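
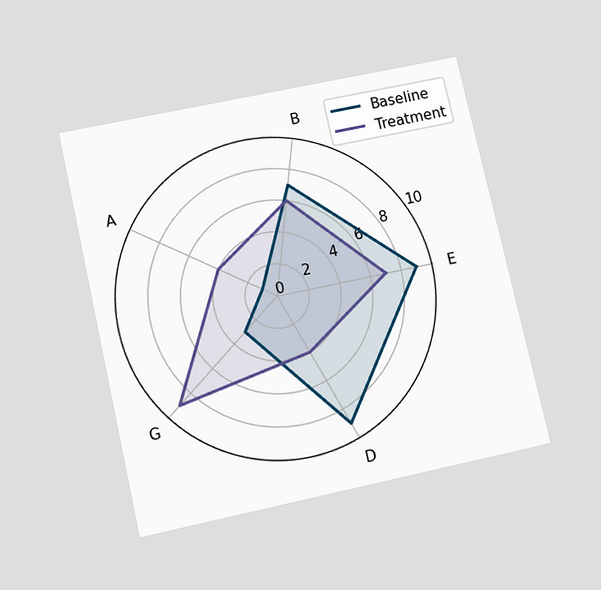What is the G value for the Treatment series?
9

The chart is tilted about 13° counter-clockwise and viewed slightly from below. On the G axis, Treatment reaches 9.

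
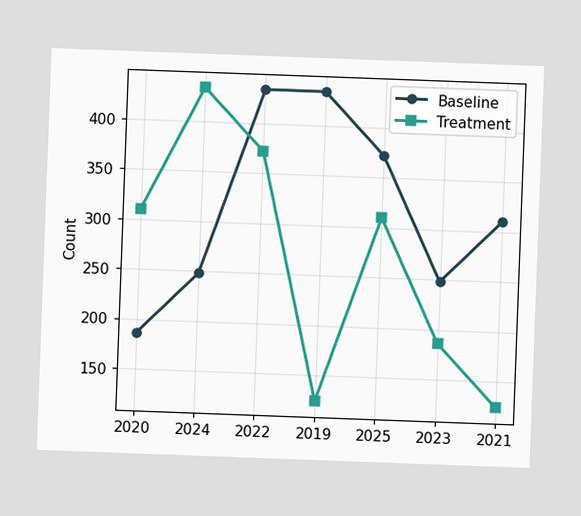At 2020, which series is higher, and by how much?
The chart is tilted about 2° clockwise. At 2020, Treatment sits above the other line by 124.

Treatment, by 124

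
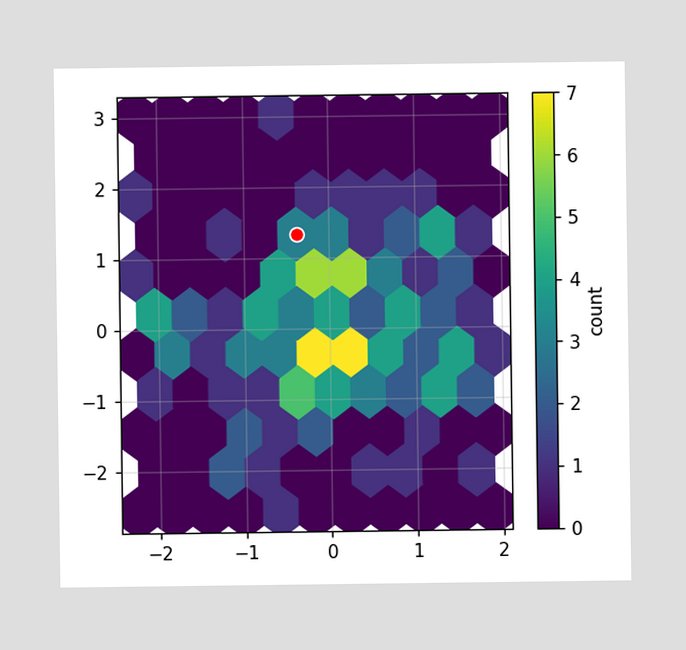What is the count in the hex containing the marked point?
The marked hex reads 3 on the colorbar.

3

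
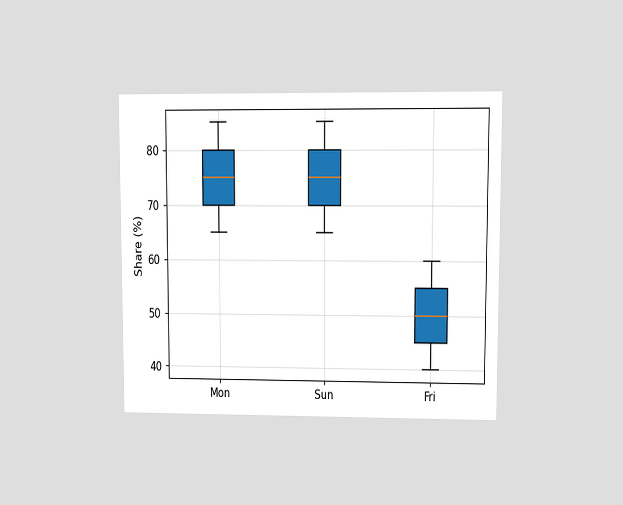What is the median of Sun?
75%

The chart is viewed at a slight angle. The median line in the Sun box sits at 75%.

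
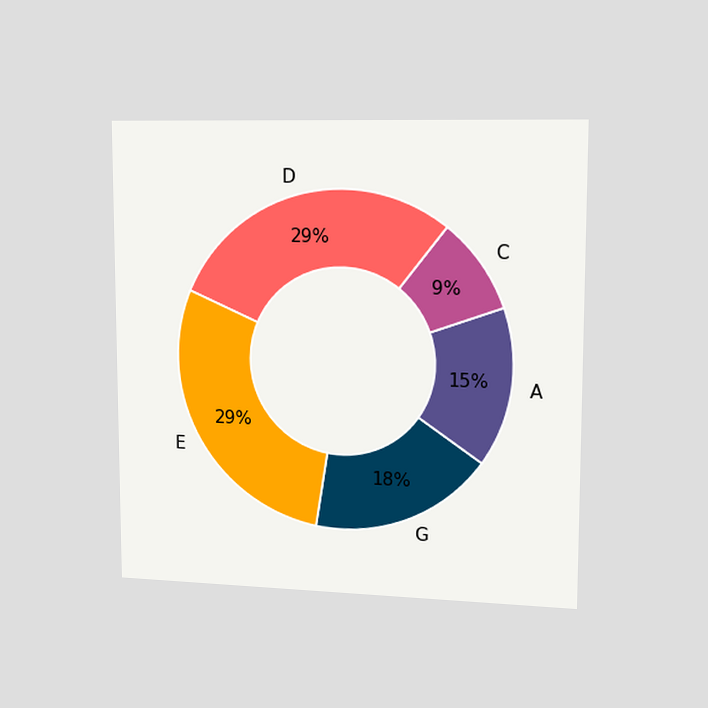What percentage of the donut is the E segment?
The chart is viewed slightly from the right. The E segment takes up 29% of the ring.

29%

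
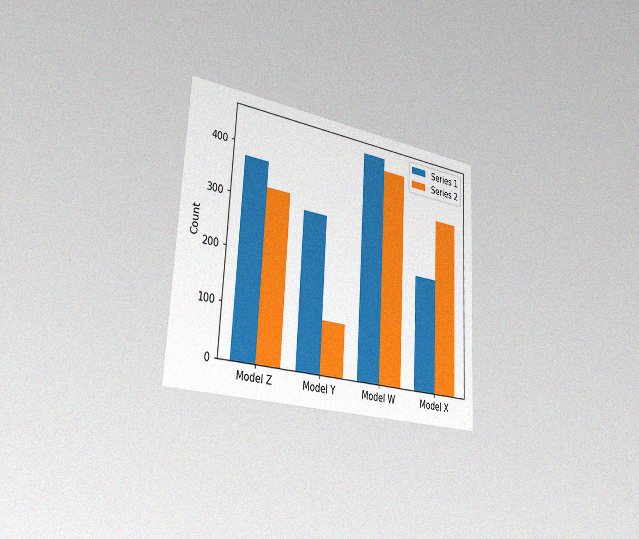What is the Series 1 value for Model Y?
The chart is tilted about 3° clockwise and viewed slightly from the left, with some photo noise. The Series 1 bar at Model Y reaches 300 on the y-axis.

300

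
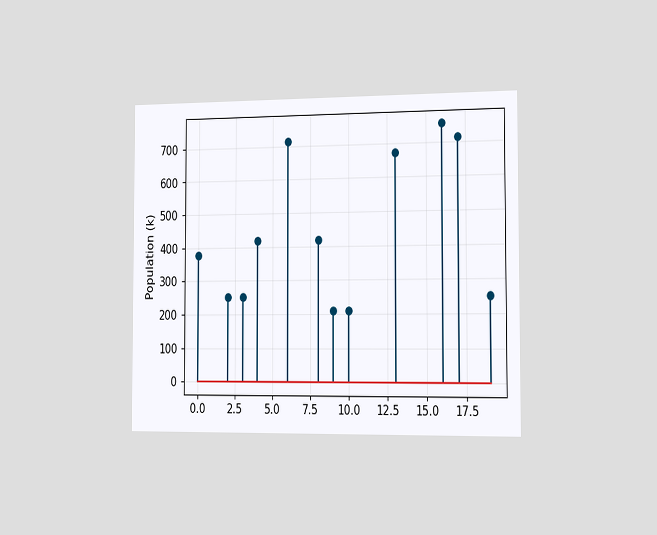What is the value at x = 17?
The chart is viewed slightly from the right. The stem at x=17 reaches 714k.

714k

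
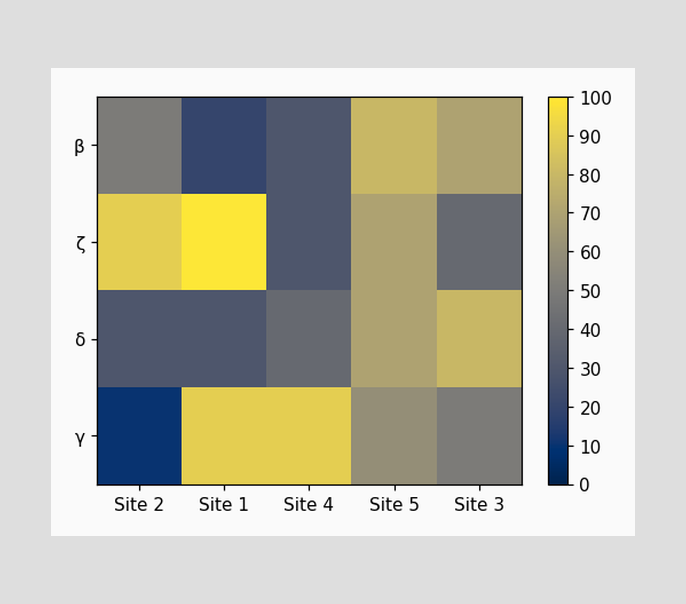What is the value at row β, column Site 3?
70

Matching cell (β, Site 3) against the colorbar gives 70.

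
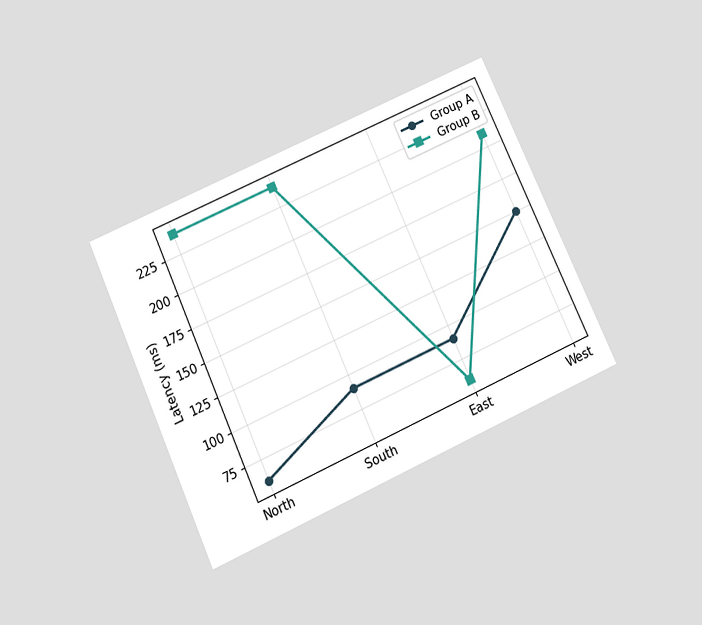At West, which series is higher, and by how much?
Group B, by 60ms

The chart is tilted about 24° counter-clockwise and viewed slightly from below. At West, Group B sits above the other line by 60ms.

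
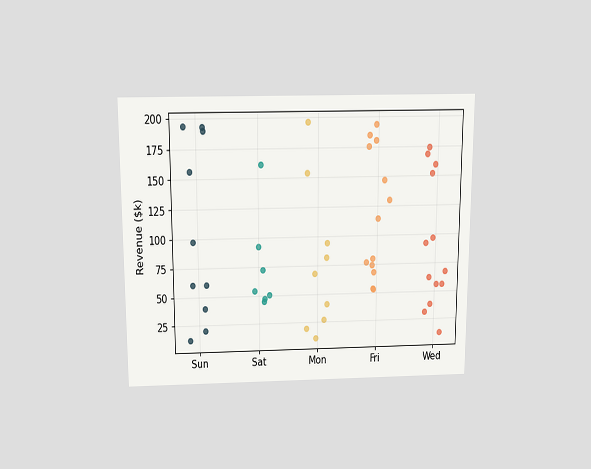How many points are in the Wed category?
13

The chart is viewed slightly from above. Counting the markers in the Wed column gives 13.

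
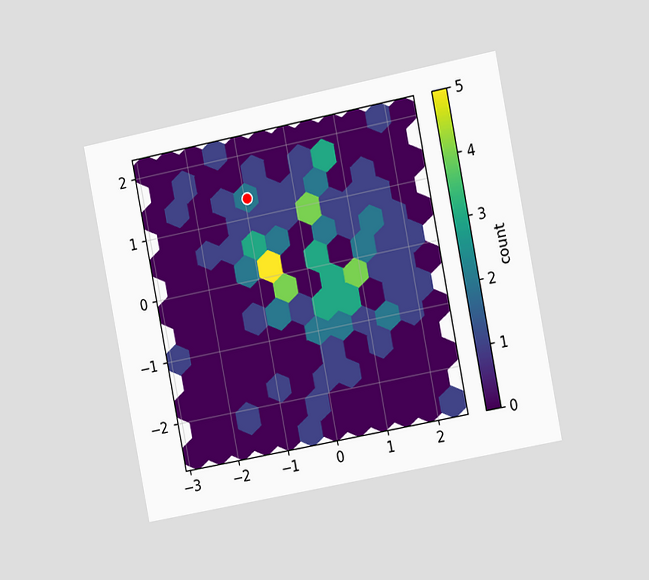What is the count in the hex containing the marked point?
2

The chart is tilted about 11° counter-clockwise and viewed slightly from the right. The marked hex reads 2 on the colorbar.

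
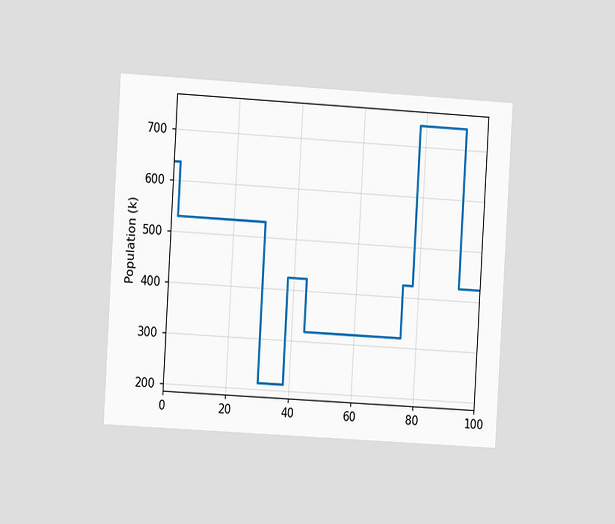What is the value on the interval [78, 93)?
742k

The chart is tilted about 3° clockwise and viewed at a slight angle. On [78, 93) the step sits at 742k.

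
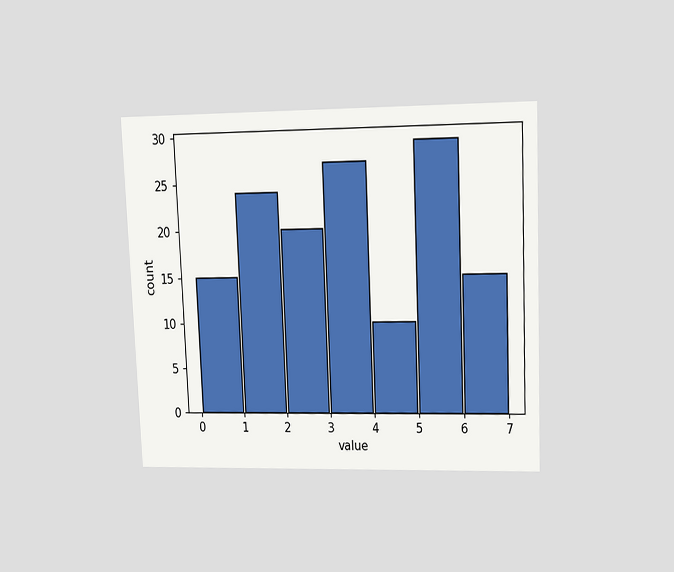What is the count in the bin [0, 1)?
The chart is tilted about 2° counter-clockwise and viewed at a slight angle. The [0, 1) bin has height 15.

15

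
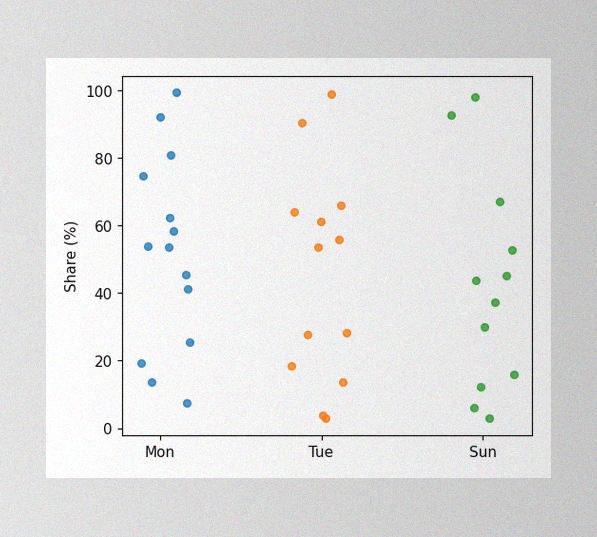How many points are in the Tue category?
The image has some photo noise and uneven lighting. Counting the markers in the Tue column gives 13.

13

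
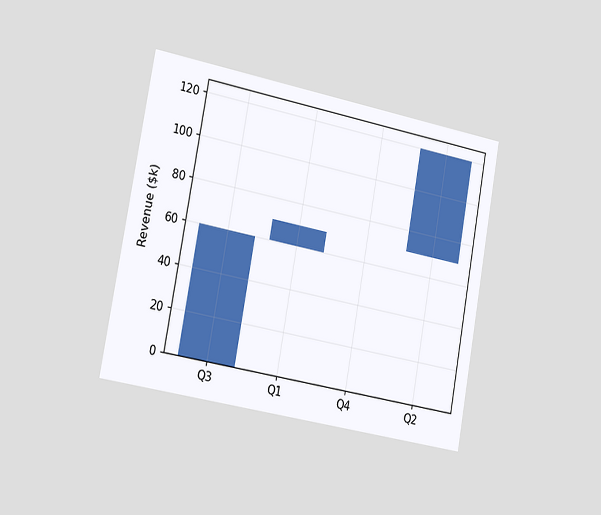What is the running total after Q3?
$60k

The chart is tilted about 10° clockwise and viewed slightly from the left. After Q3 the running total reaches $60k.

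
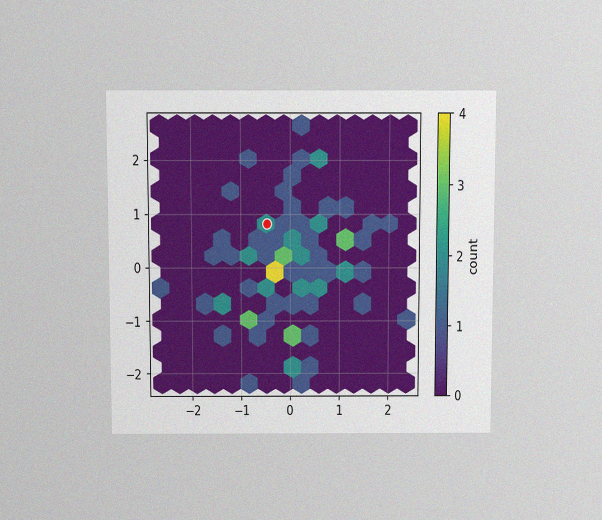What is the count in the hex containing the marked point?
2

The chart is viewed slightly from above, with some photo noise. The marked hex reads 2 on the colorbar.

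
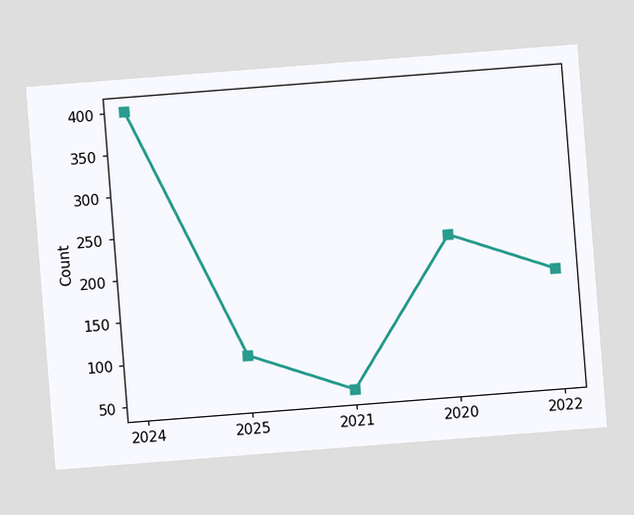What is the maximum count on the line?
400

The chart is tilted about 4° counter-clockwise. The highest point is at 2024, and reading across to the y-axis gives 400.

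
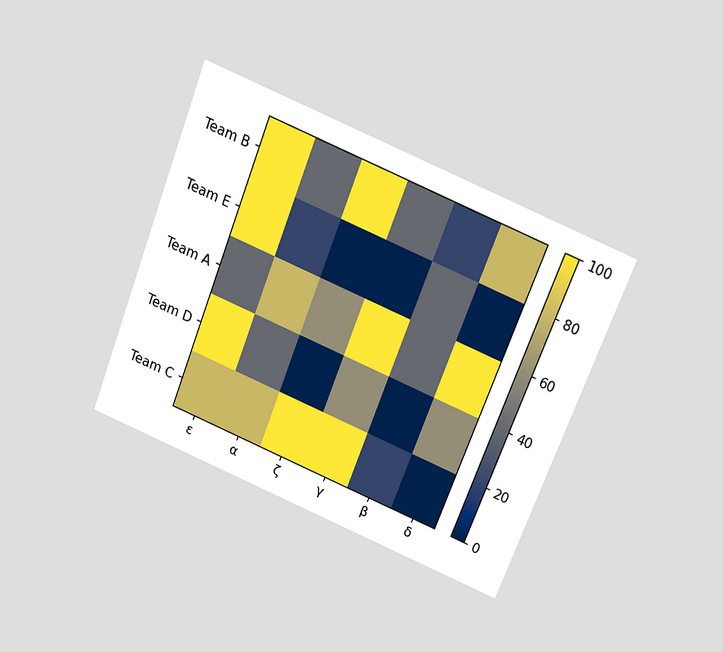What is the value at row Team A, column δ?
The chart is tilted about 21° clockwise and viewed slightly from above. Matching cell (Team A, δ) against the colorbar gives 100.

100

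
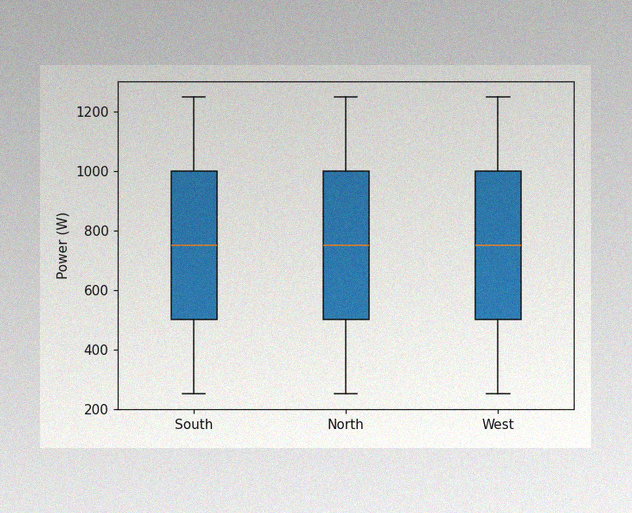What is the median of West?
The image has some photo noise and uneven lighting. The median line in the West box sits at 750W.

750W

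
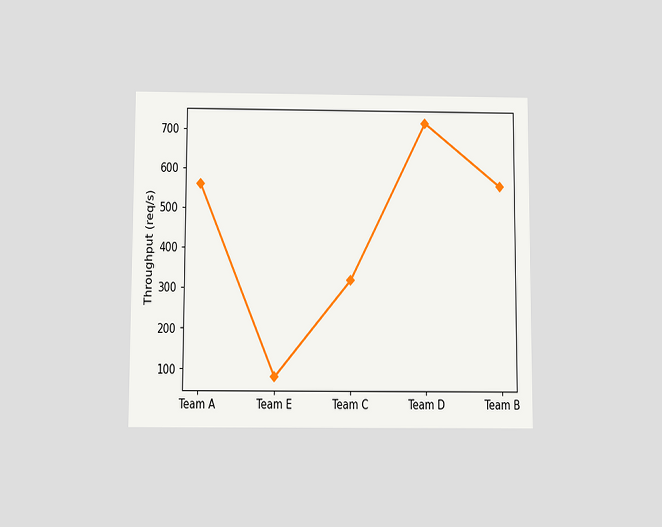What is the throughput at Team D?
The chart is viewed slightly from below. At Team D, the line is at 720req/s.

720req/s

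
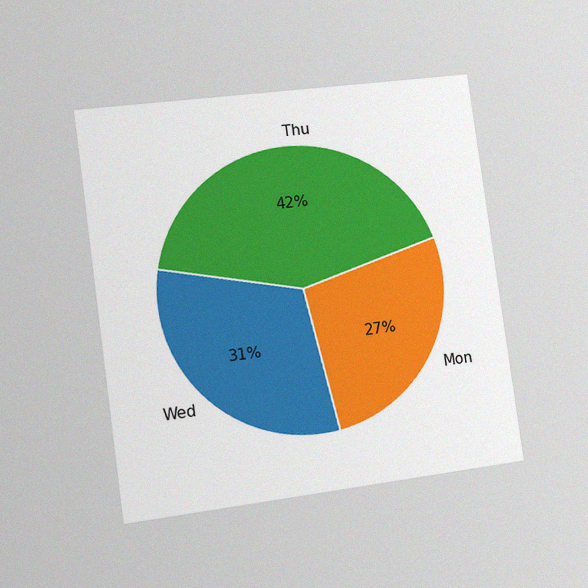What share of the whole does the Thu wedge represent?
42%

The chart is tilted about 8° counter-clockwise and viewed slightly from the left, with some photo noise. The Thu slice takes up 42% of the pie.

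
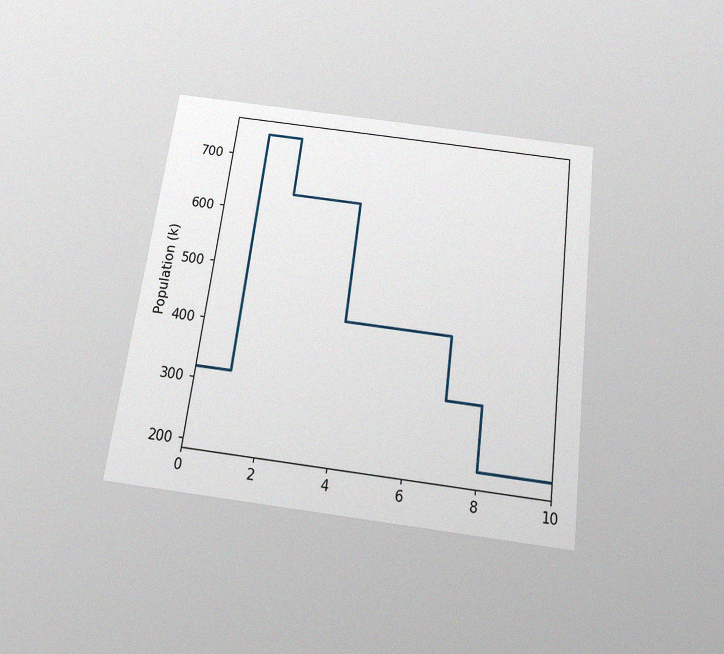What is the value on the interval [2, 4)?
The chart is tilted about 7° clockwise and viewed slightly from below, with some photo noise. On [2, 4) the step sits at 636k.

636k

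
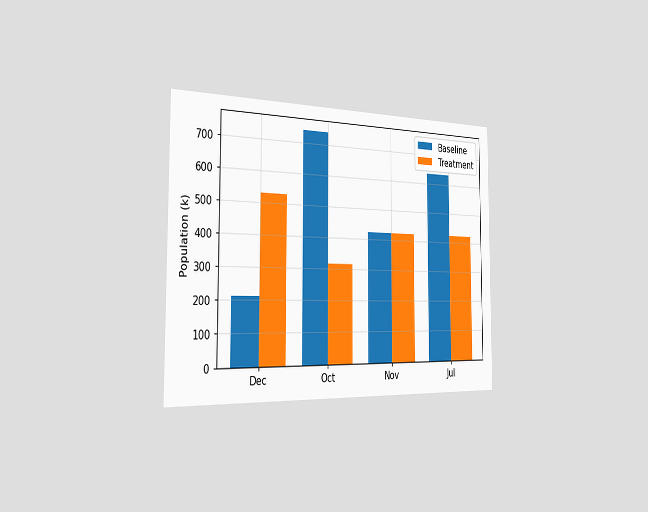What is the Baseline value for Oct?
The chart is viewed slightly from the left. The Baseline bar at Oct reaches 742k on the y-axis.

742k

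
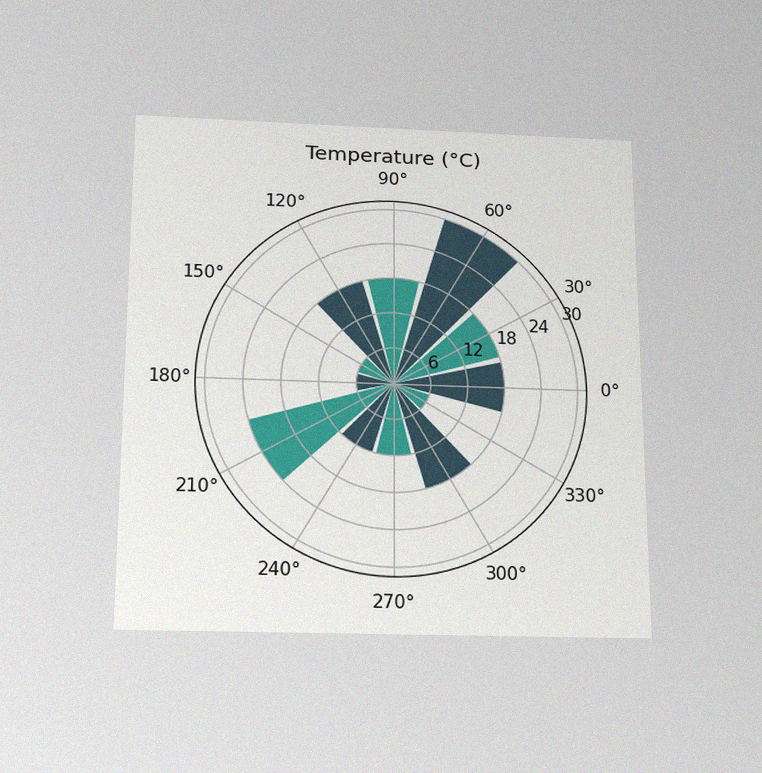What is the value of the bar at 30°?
18°C

The chart is viewed slightly from below, with some photo noise. The bar at 30° reaches 18°C on the radial axis.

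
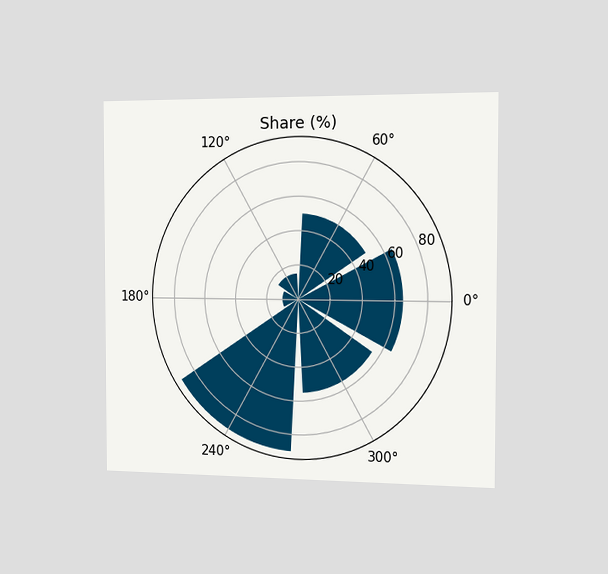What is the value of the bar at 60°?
The chart is viewed slightly from the right. The bar at 60° reaches 50% on the radial axis.

50%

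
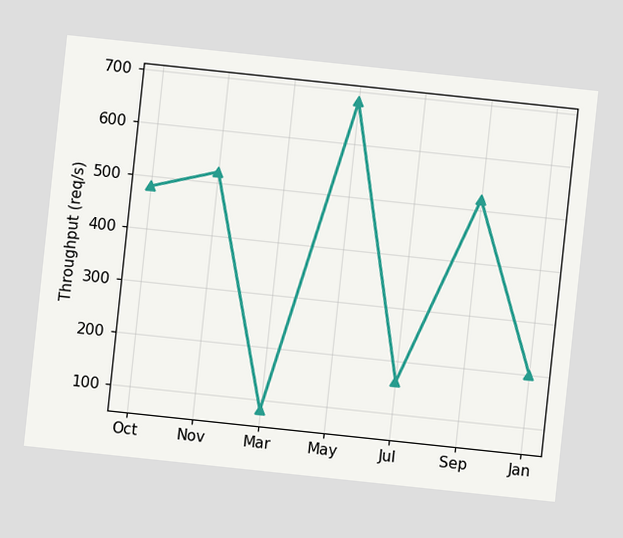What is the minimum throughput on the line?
The chart is tilted about 6° clockwise. The lowest point is at Mar, and reading across to the y-axis gives 80req/s.

80req/s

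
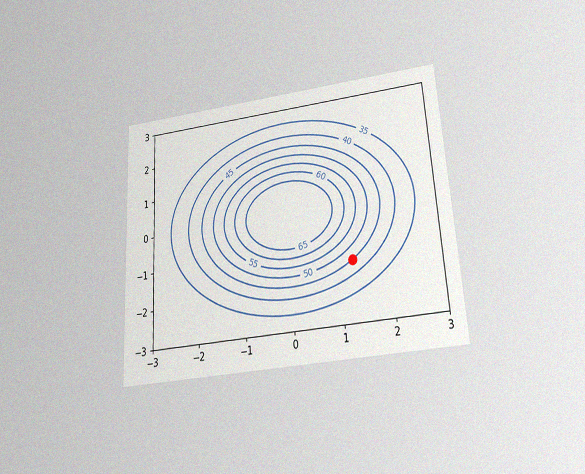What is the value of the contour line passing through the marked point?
45

The chart is tilted about 3° counter-clockwise and viewed slightly from below, with some photo noise. The marked point sits on the contour labelled 45.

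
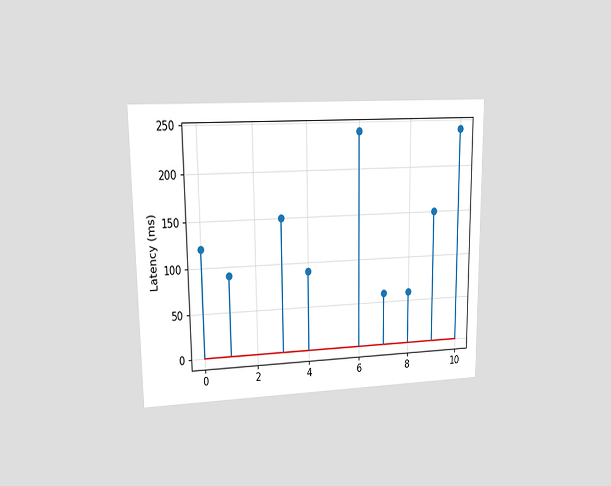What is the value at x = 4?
The chart is viewed at a slight angle. The stem at x=4 reaches 90ms.

90ms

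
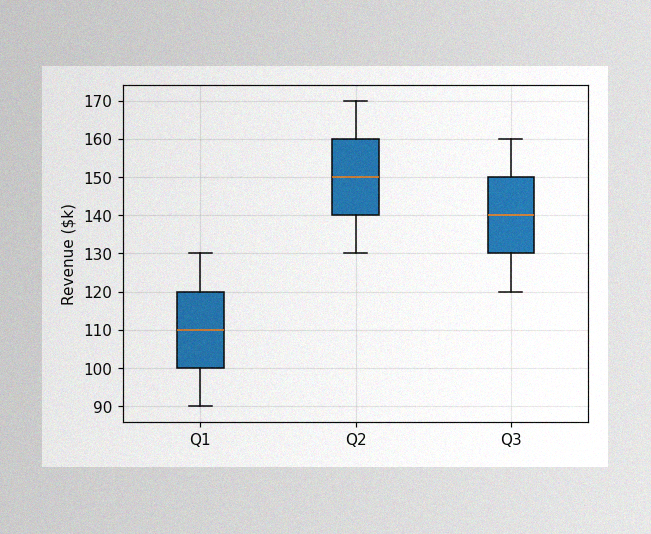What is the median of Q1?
The image has some photo noise and uneven lighting. The median line in the Q1 box sits at $110k.

$110k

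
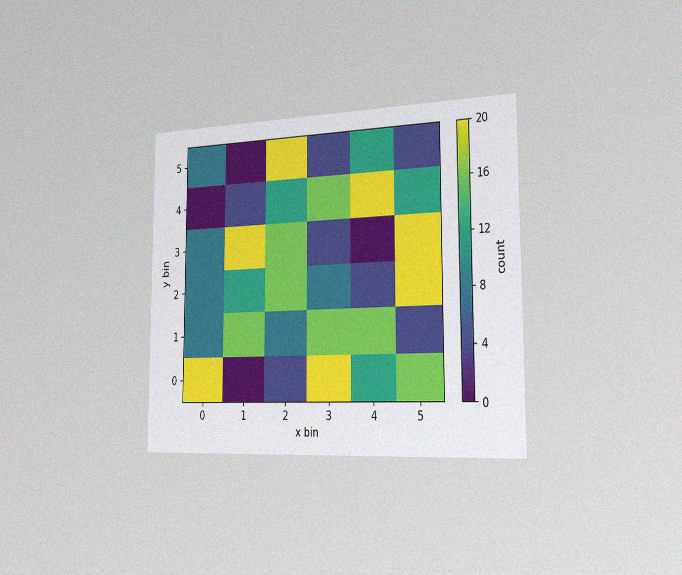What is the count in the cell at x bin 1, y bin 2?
12

The chart is viewed slightly from the right, with some photo noise. Matching the cell (1, 2) against the colorbar gives 12.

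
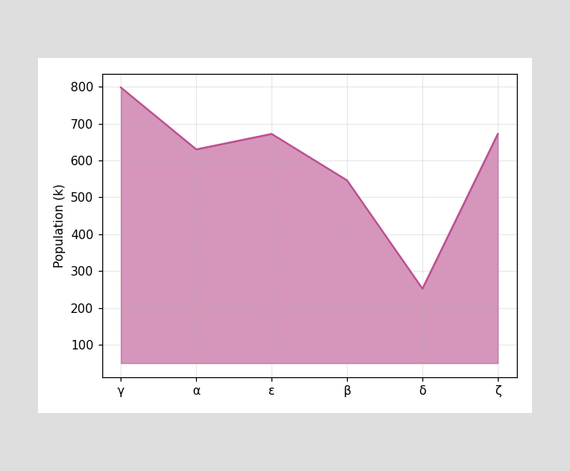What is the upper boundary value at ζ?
672k

At ζ the upper boundary is at 672k.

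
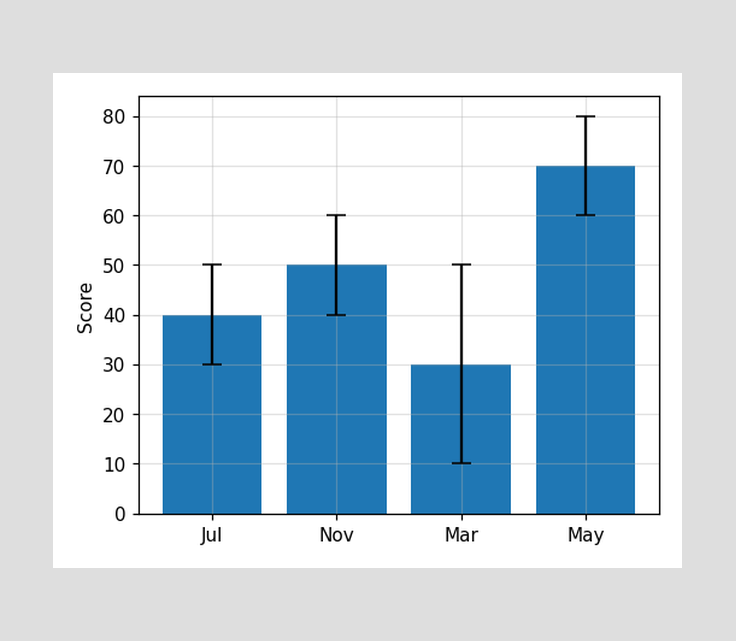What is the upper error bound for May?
80

The May bar's upper whisker reaches 80.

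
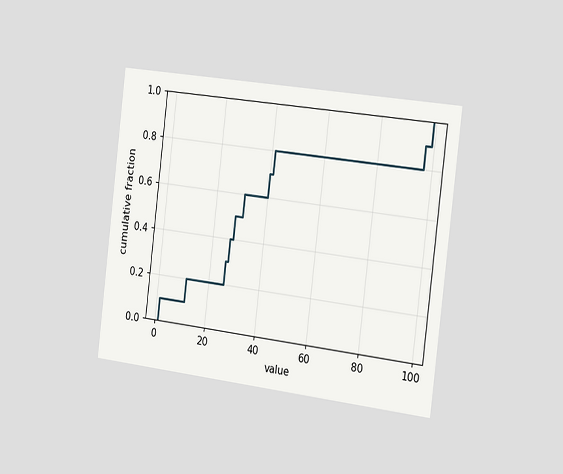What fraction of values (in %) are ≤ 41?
80%

The chart is tilted about 7° clockwise and viewed slightly from the right. At x=41 the ECDF step is at 80%.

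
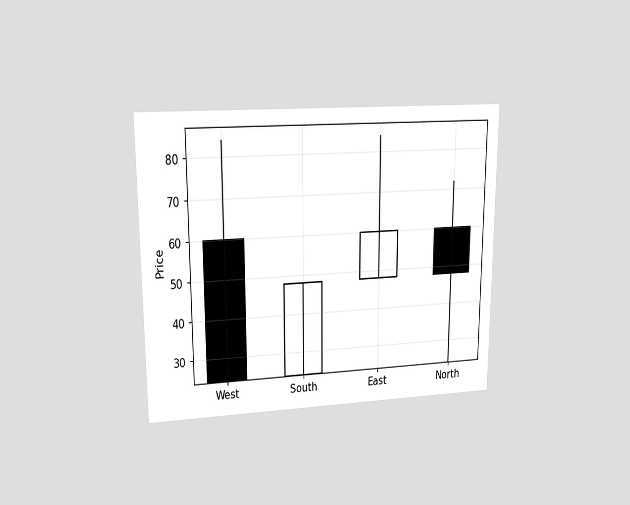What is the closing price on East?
The chart is viewed at a slight angle. The East candle closes at 60.

60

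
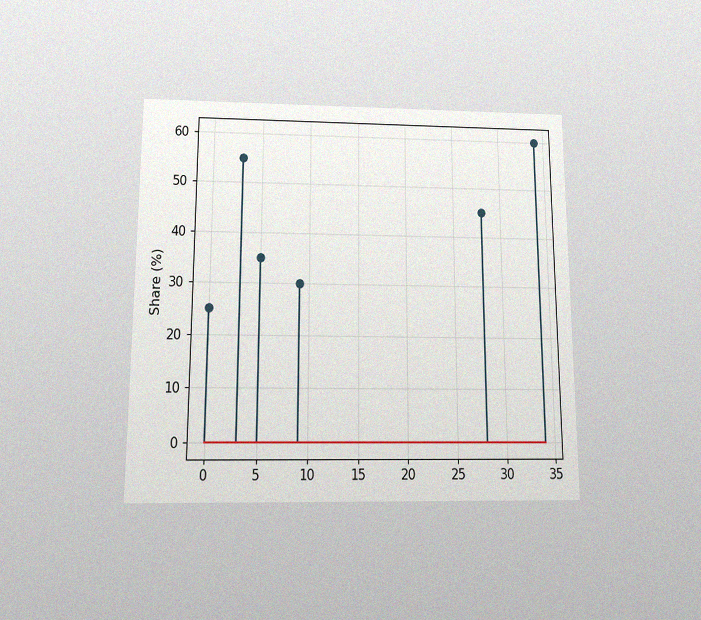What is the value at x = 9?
The chart is viewed slightly from below, with some photo noise. The stem at x=9 reaches 30%.

30%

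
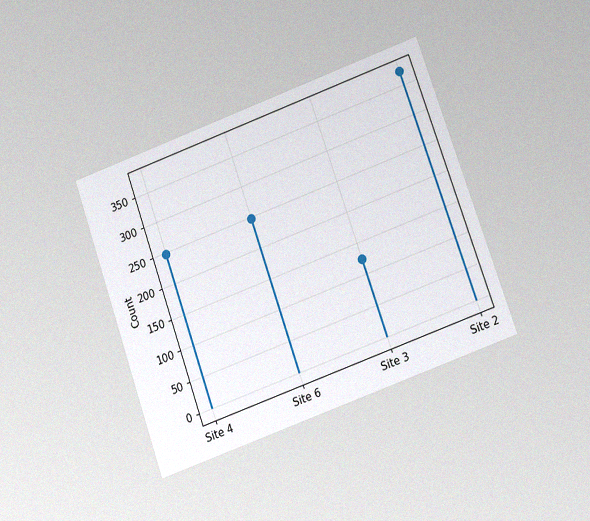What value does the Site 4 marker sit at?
248

The chart is tilted about 20° counter-clockwise and viewed at a slight angle, with some photo noise. The Site 4 marker sits at 248.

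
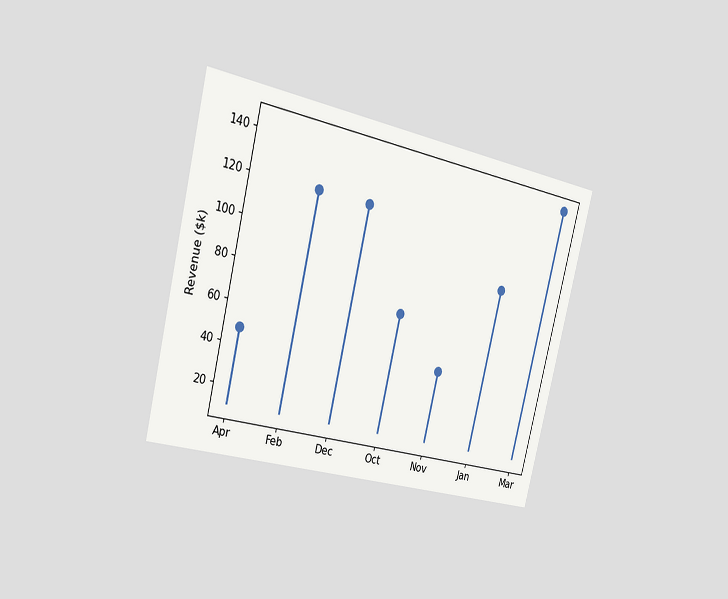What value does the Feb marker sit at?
$120k

The chart is tilted about 14° clockwise and viewed slightly from the left. The Feb marker sits at $120k.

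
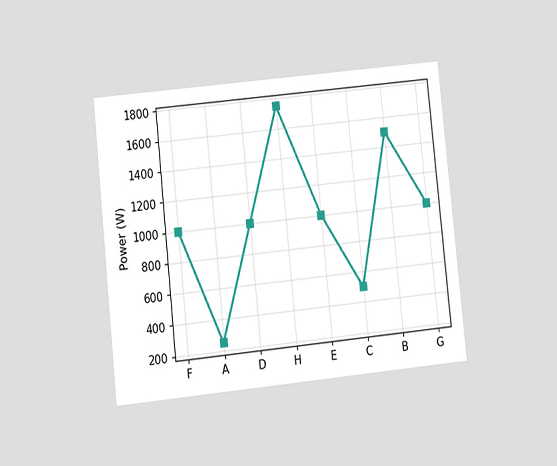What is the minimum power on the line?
The chart is tilted about 6° counter-clockwise and viewed at a slight angle. The lowest point is at A, and reading across to the y-axis gives 250W.

250W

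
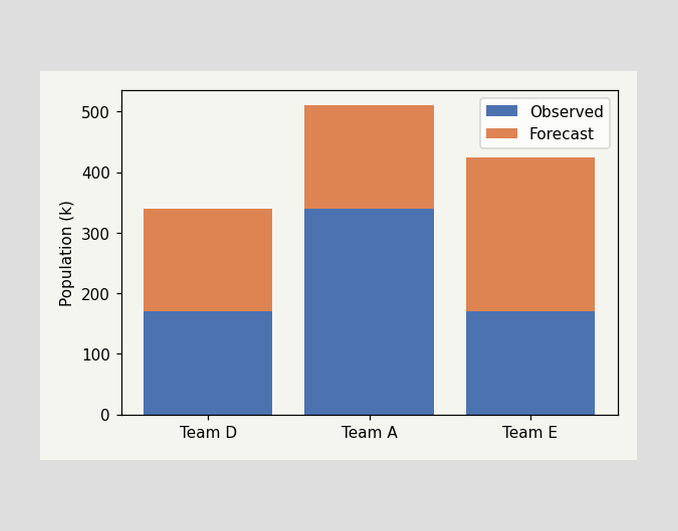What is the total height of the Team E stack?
The Team E stack's top reaches 425k on the y-axis.

425k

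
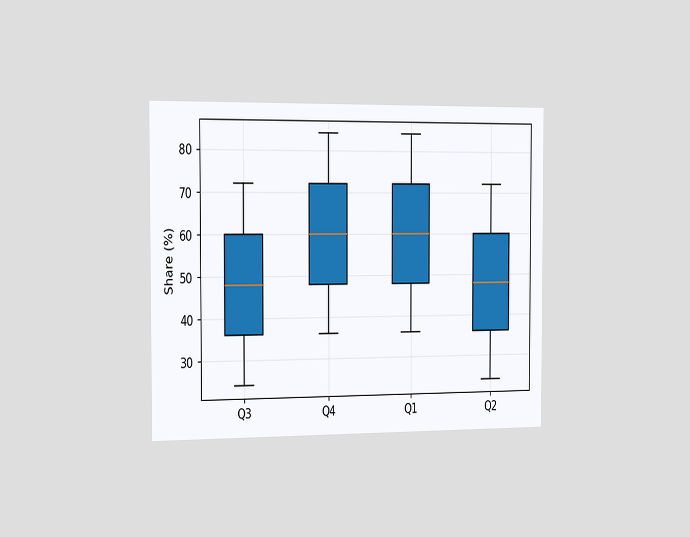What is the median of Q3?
The chart is viewed slightly from the left. The median line in the Q3 box sits at 48%.

48%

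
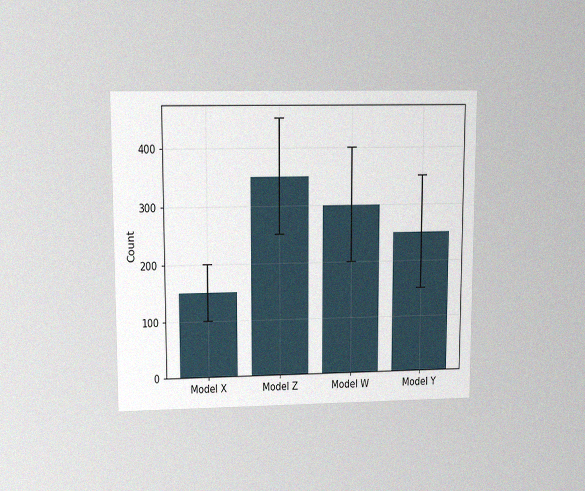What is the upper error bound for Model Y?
The chart is viewed at a slight angle, with some photo noise. The Model Y bar's upper whisker reaches 350.

350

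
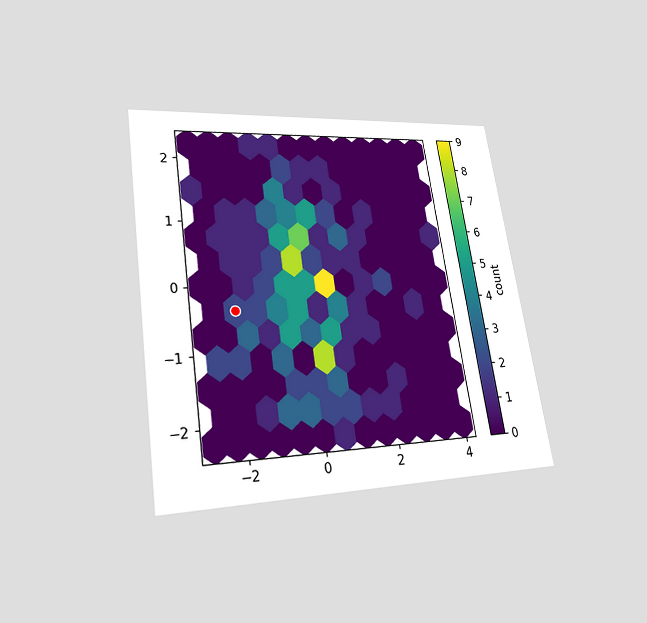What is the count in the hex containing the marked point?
The chart is tilted about 9° counter-clockwise and viewed at a slight angle. The marked hex reads 2 on the colorbar.

2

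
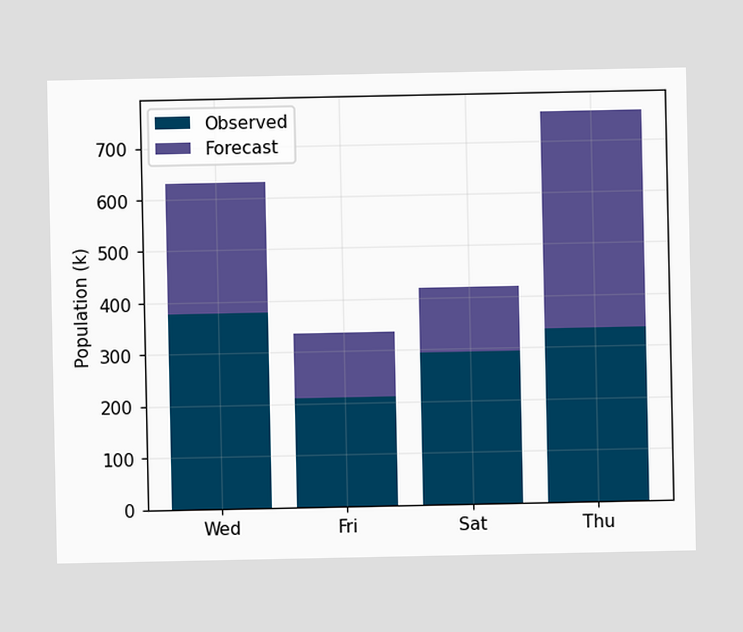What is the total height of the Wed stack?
The Wed stack's top reaches 630k on the y-axis.

630k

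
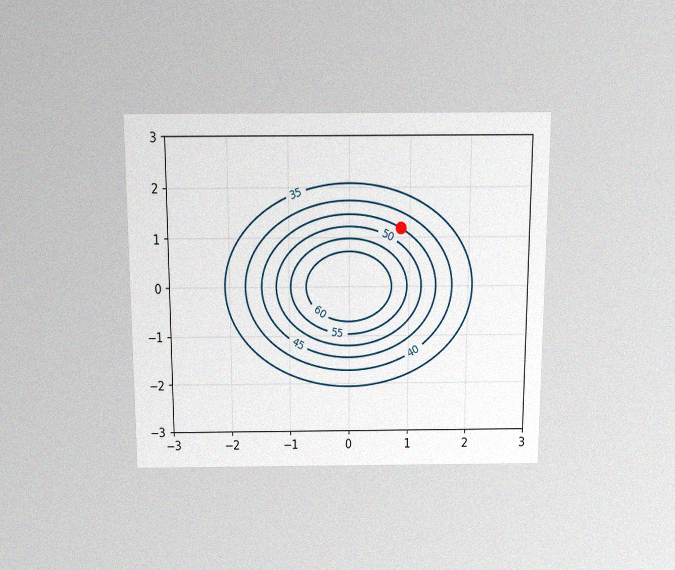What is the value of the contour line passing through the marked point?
The chart is viewed slightly from above, with some photo noise. The marked point sits on the contour labelled 45.

45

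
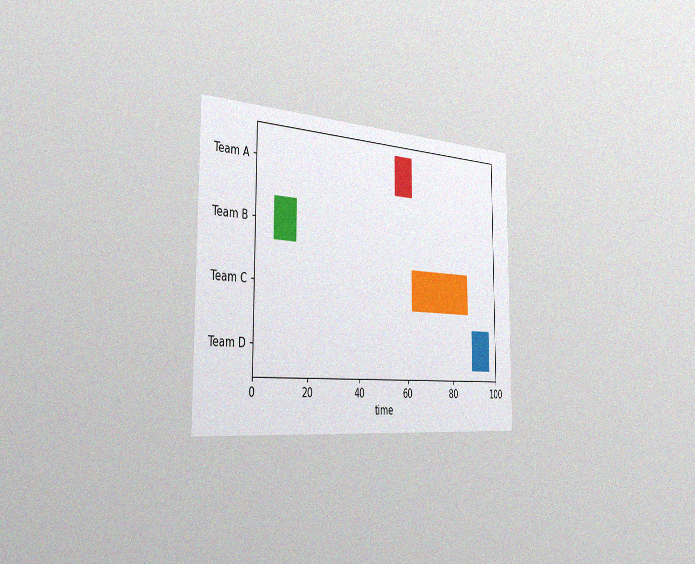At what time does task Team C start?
62

The chart is viewed slightly from the left, with some photo noise. The Team C bar begins at t=62.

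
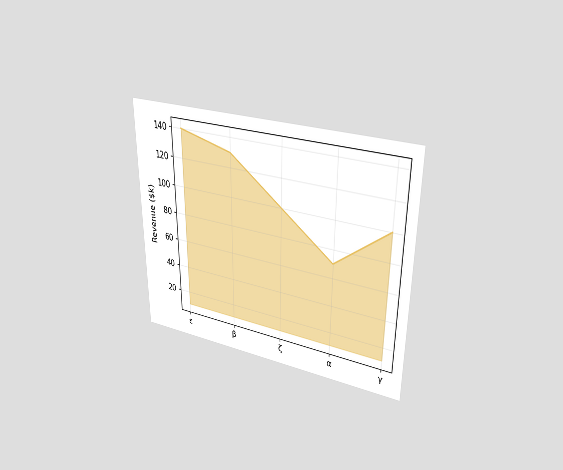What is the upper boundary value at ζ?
The chart is viewed at a slight angle. At ζ the upper boundary is at $100k.

$100k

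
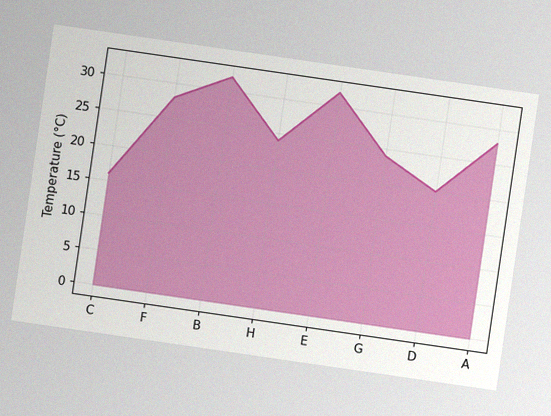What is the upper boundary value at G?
24°C

The chart is tilted about 8° clockwise, with some photo noise. At G the upper boundary is at 24°C.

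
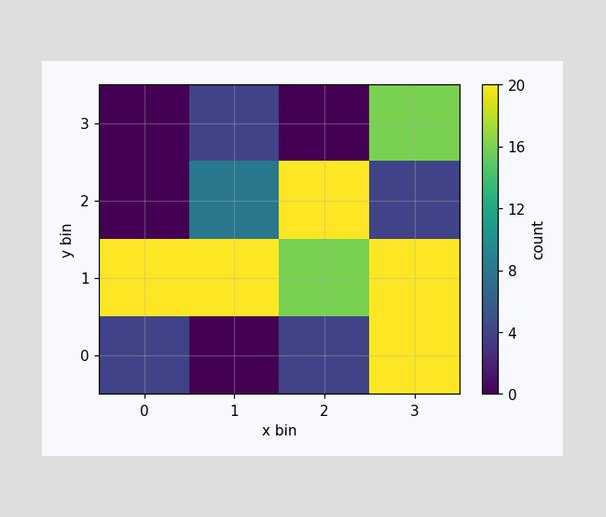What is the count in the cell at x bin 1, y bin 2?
Matching the cell (1, 2) against the colorbar gives 8.

8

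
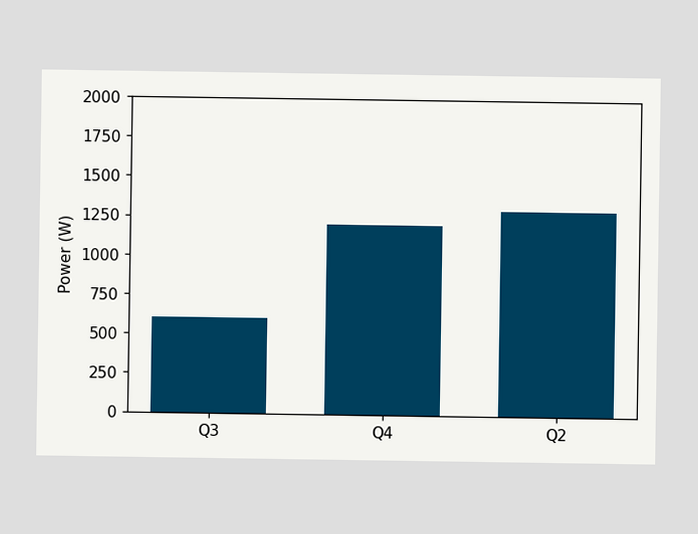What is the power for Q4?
1200W

Reading along the chart's y-axis, the Q4 bar reaches 1200W.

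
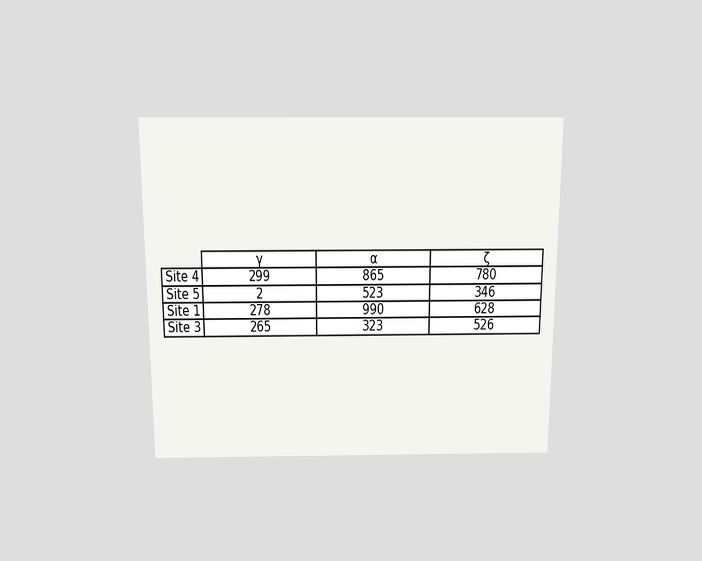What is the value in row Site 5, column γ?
The chart is viewed slightly from above. The (Site 5, γ) cell reads 2.

2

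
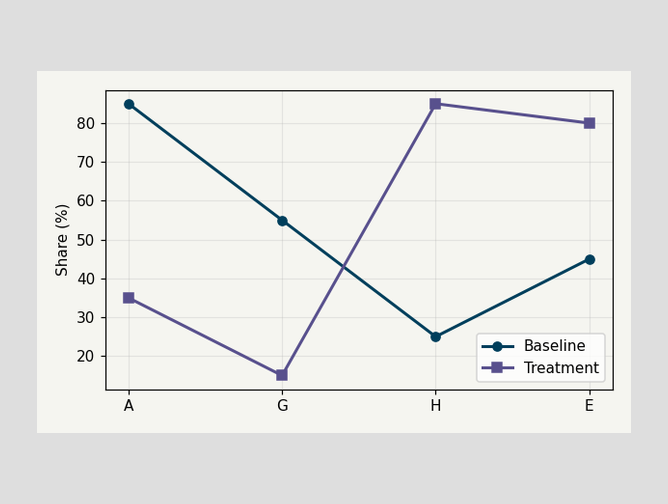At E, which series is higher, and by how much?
At E, Treatment sits above the other line by 35%.

Treatment, by 35%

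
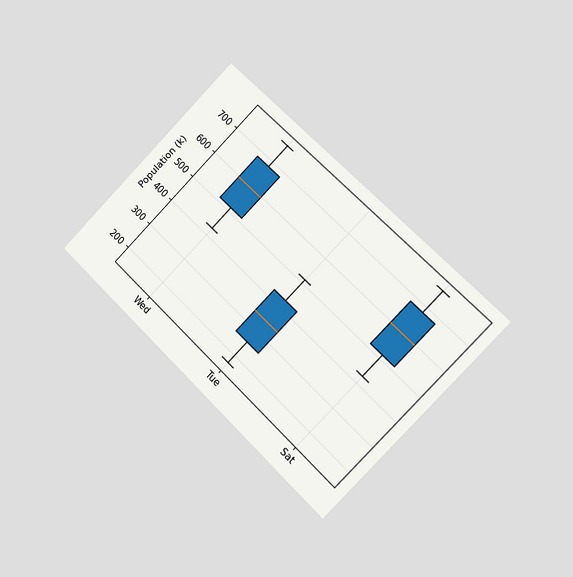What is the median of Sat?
The chart is tilted about 45° clockwise and viewed slightly from the right. The median line in the Sat box sits at 595k.

595k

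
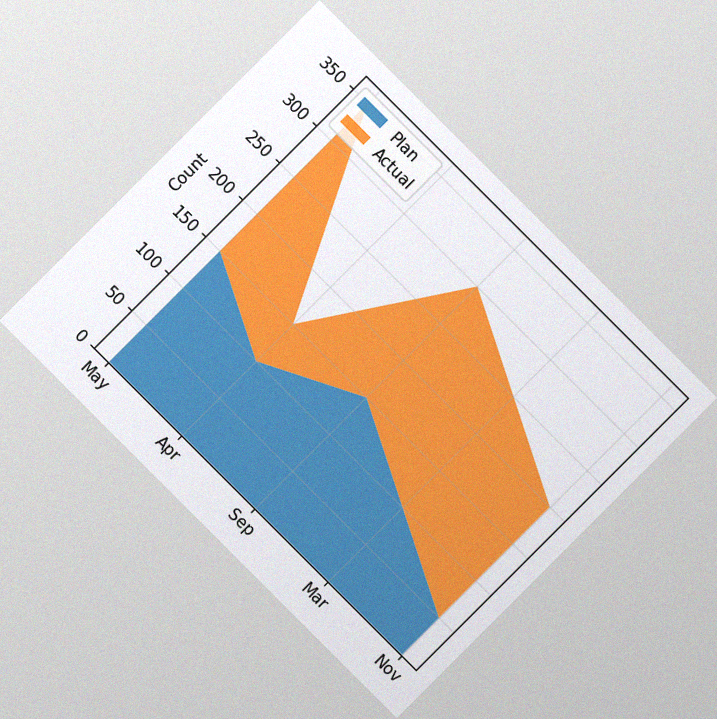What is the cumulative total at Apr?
150

The chart is tilted about 45° clockwise, with some photo noise. The stacked total at Apr reaches 150.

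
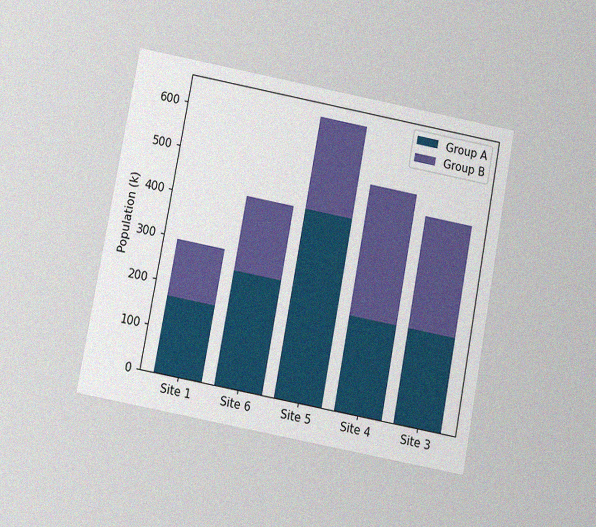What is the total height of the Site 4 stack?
The chart is tilted about 11° clockwise and viewed slightly from below, with some photo noise. The Site 4 stack's top reaches 504k on the y-axis.

504k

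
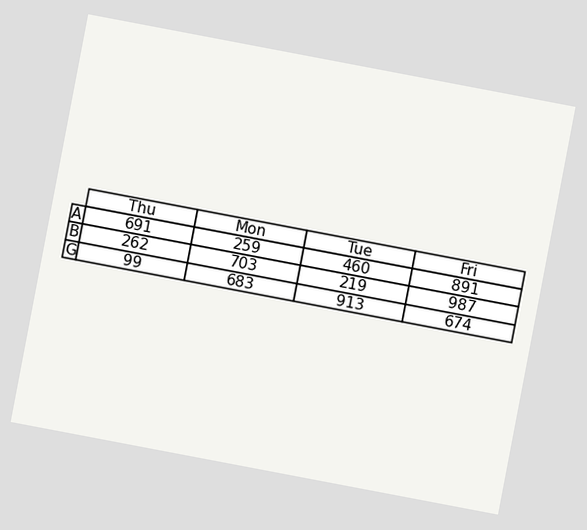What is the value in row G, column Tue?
913

The chart is tilted about 11° clockwise. The (G, Tue) cell reads 913.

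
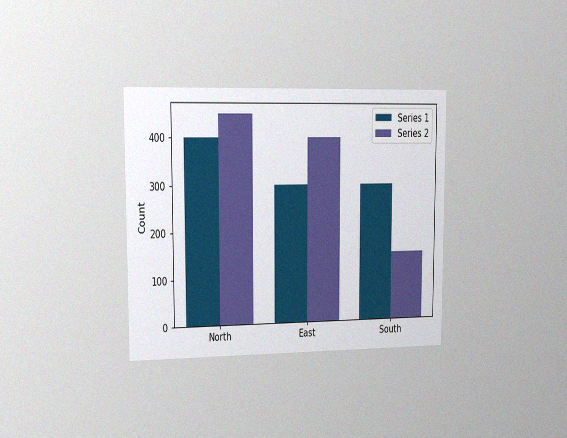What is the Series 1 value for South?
300

The chart is viewed slightly from the left, with some photo noise. The Series 1 bar at South reaches 300 on the y-axis.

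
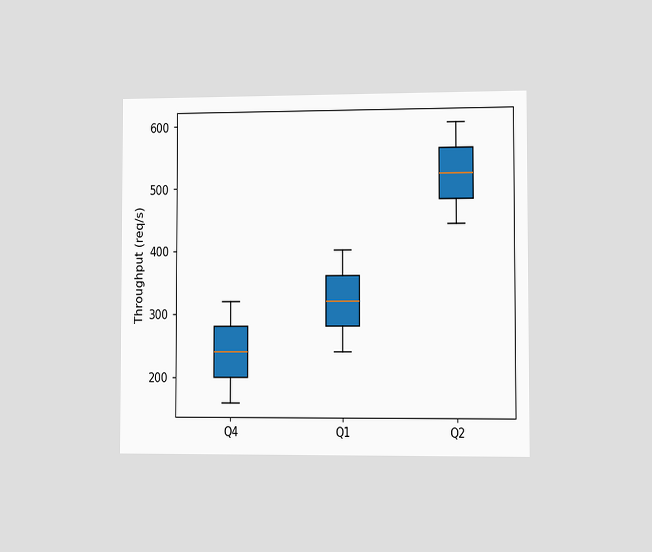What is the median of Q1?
The chart is viewed slightly from the right. The median line in the Q1 box sits at 320req/s.

320req/s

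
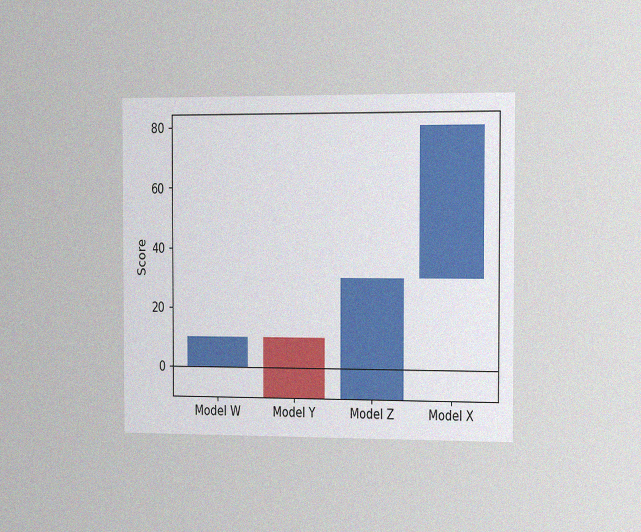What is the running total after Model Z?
The chart is viewed slightly from the right, with some photo noise. After Model Z the running total reaches 30.

30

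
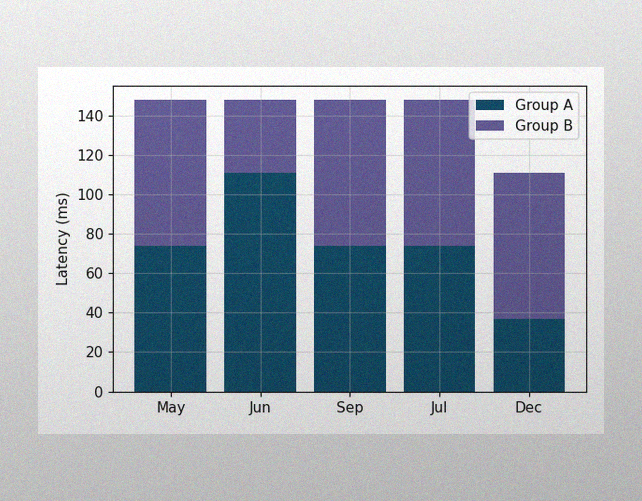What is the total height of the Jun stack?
148ms

The image has some photo noise and uneven lighting. The Jun stack's top reaches 148ms on the y-axis.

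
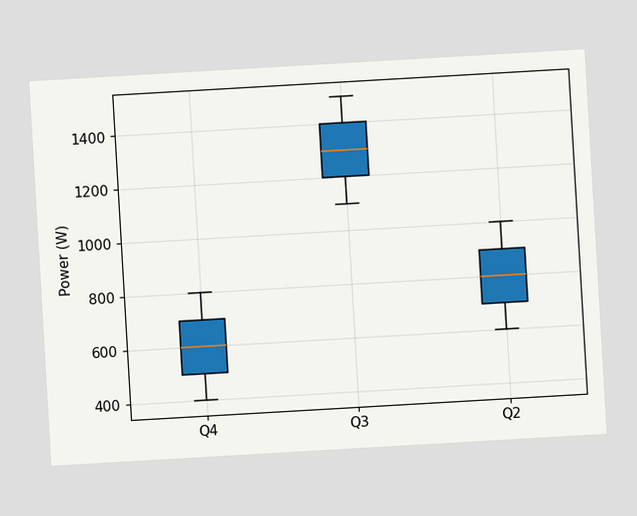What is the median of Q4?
600W

The chart is tilted about 3° counter-clockwise. The median line in the Q4 box sits at 600W.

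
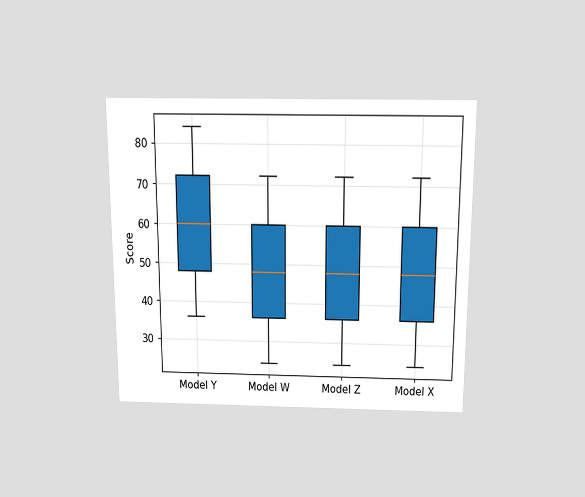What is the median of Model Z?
The chart is viewed slightly from above. The median line in the Model Z box sits at 48.

48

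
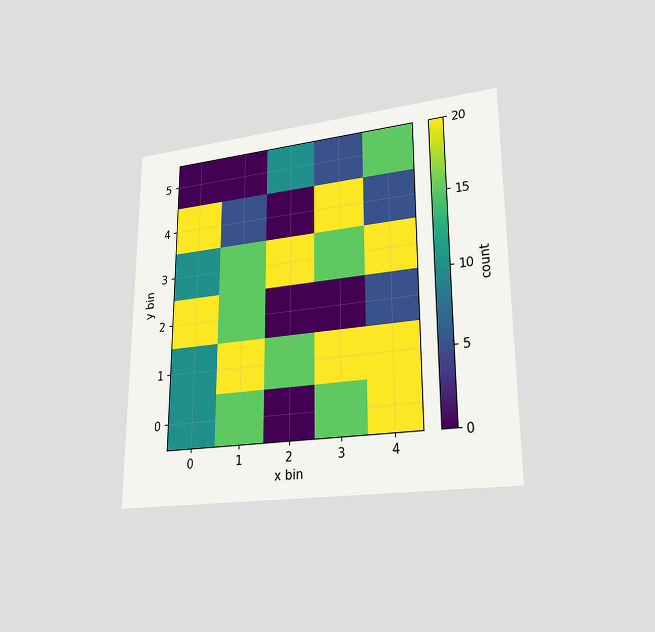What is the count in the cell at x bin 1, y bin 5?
The chart is viewed at a slight angle. Matching the cell (1, 5) against the colorbar gives 0.

0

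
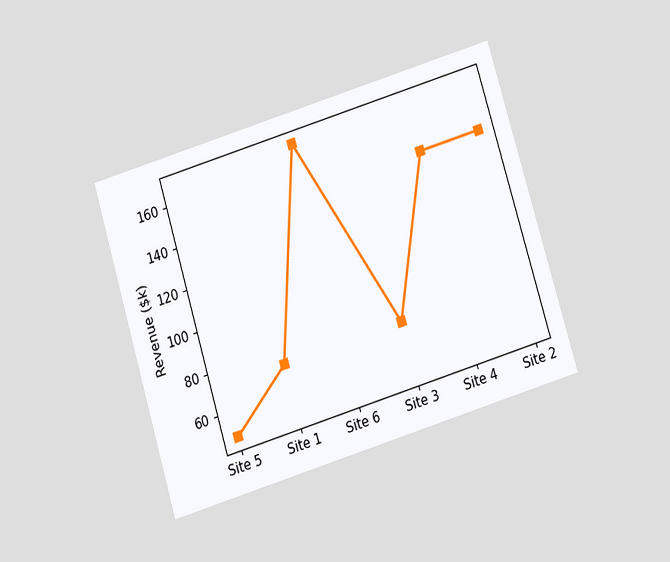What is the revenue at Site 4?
$144k

The chart is tilted about 17° counter-clockwise and viewed slightly from below. At Site 4, the line is at $144k.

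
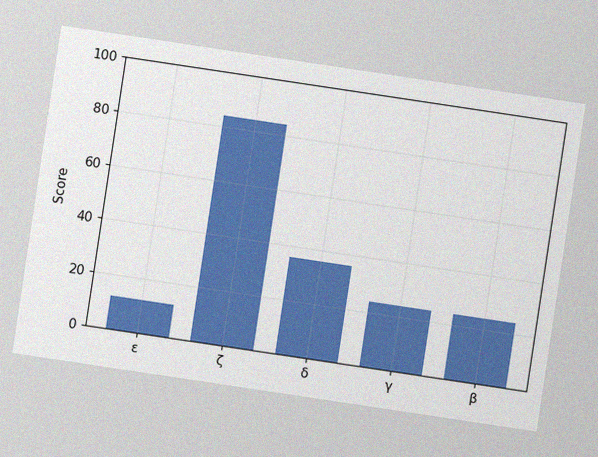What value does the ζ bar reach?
84

The chart is tilted about 9° clockwise, with some photo noise. Reading along the chart's y-axis, the ζ bar reaches 84.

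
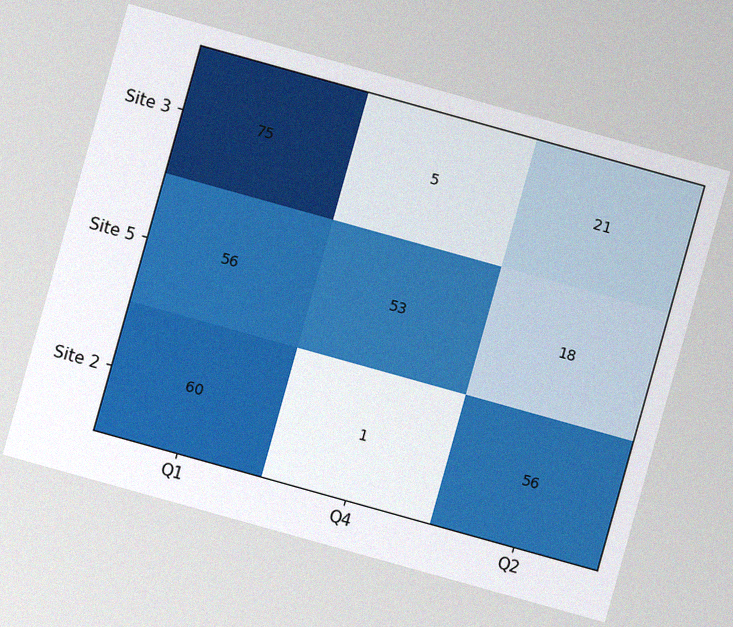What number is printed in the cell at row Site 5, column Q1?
The chart is tilted about 16° clockwise, with some photo noise. The (Site 5, Q1) cell reads 56.

56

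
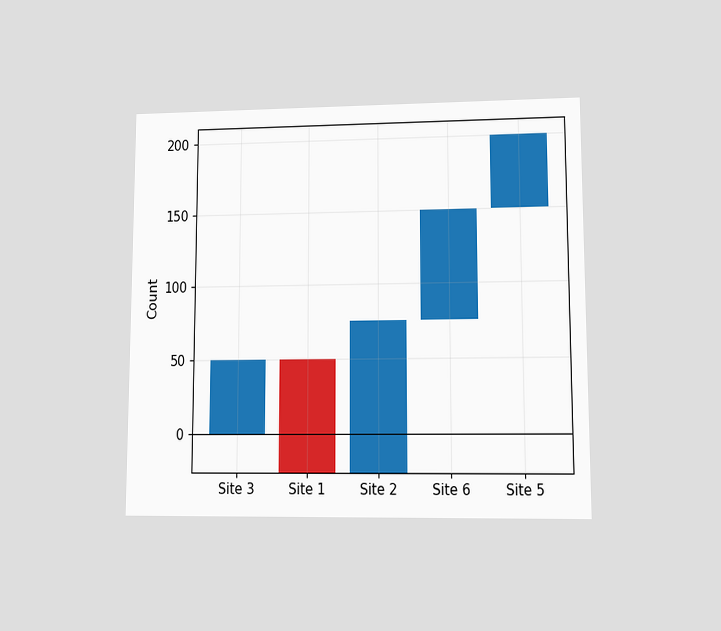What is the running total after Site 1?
-25

The chart is viewed at a slight angle. After Site 1 the running total reaches -25.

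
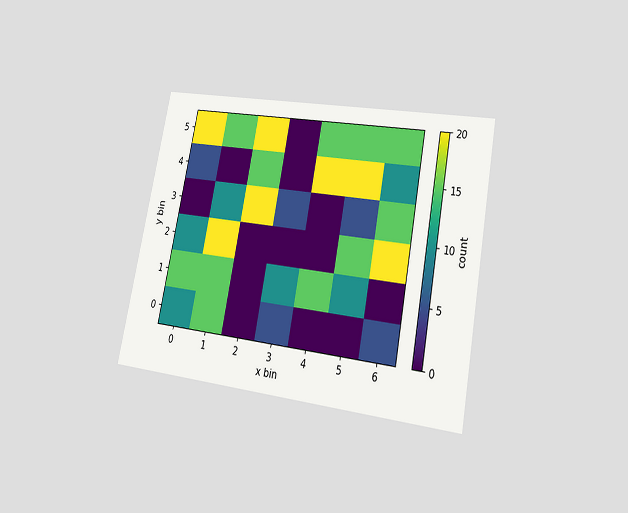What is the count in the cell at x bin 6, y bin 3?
The chart is tilted about 11° clockwise and viewed at a slight angle. Matching the cell (6, 3) against the colorbar gives 15.

15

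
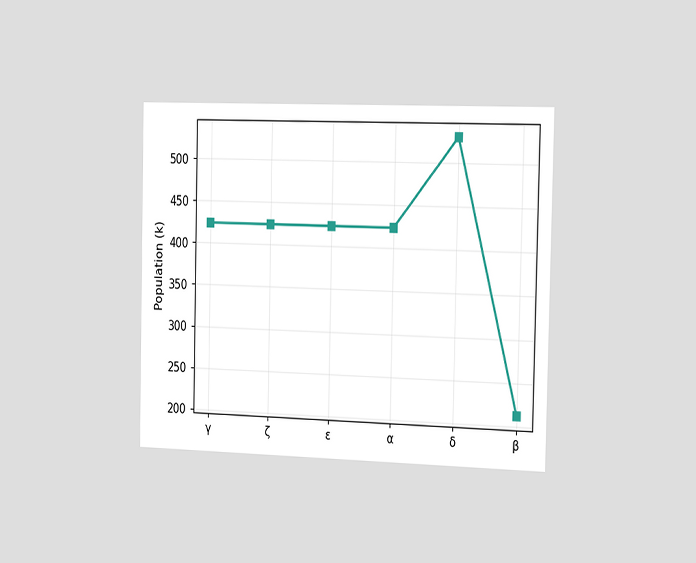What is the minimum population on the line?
212k

The chart is viewed slightly from the right. The lowest point is at β, and reading across to the y-axis gives 212k.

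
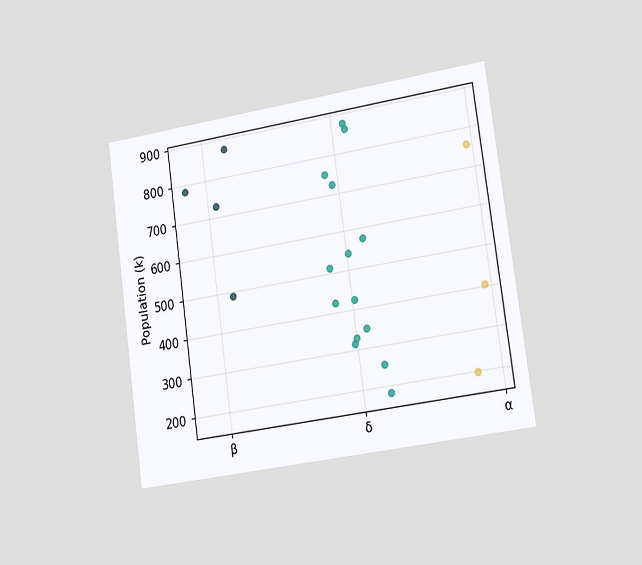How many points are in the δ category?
14

The chart is tilted about 8° counter-clockwise and viewed slightly from the right. Counting the markers in the δ column gives 14.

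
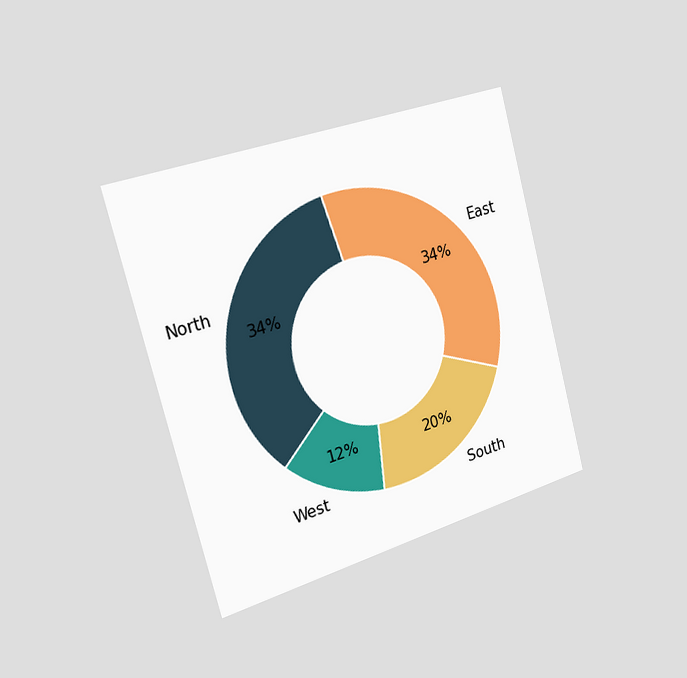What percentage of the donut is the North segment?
The chart is tilted about 15° counter-clockwise and viewed slightly from the left. The North segment takes up 34% of the ring.

34%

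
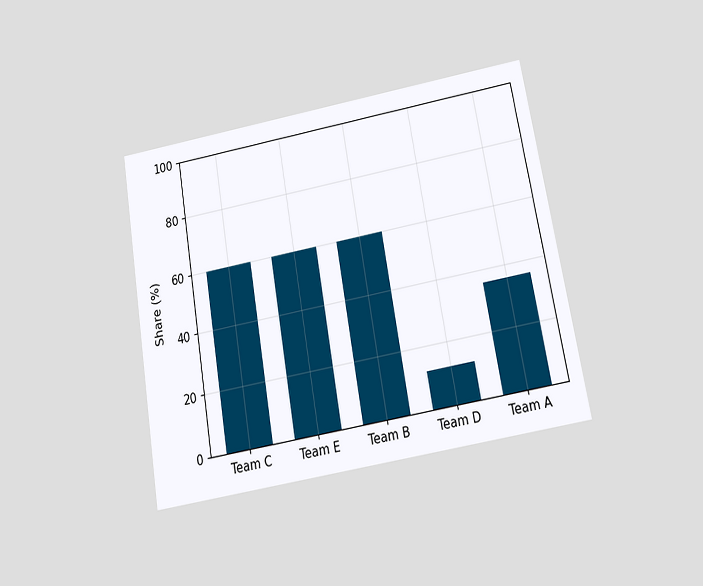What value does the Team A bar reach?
36%

The chart is tilted about 10° counter-clockwise and viewed slightly from below. Reading along the chart's y-axis, the Team A bar reaches 36%.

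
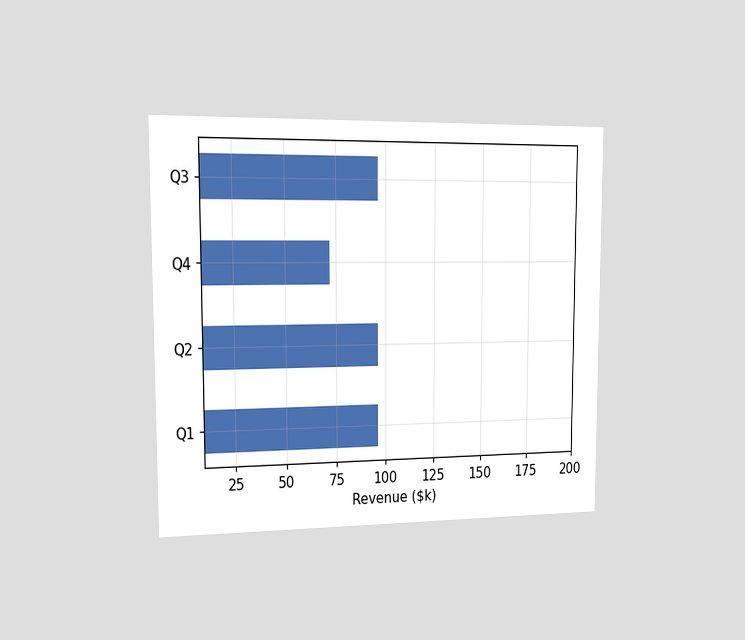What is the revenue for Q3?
$96k

The chart is viewed slightly from the left. Reading along the chart's x-axis, the Q3 bar reaches $96k.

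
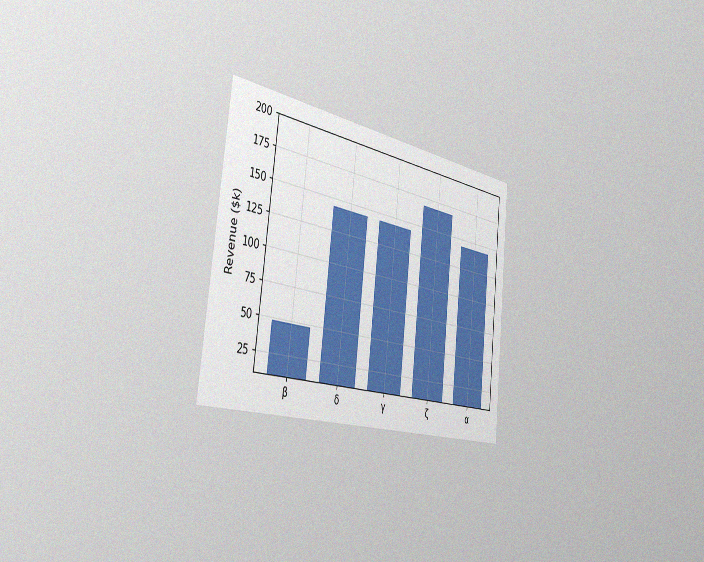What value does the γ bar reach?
$144k

The chart is tilted about 6° clockwise and viewed slightly from the left, with some photo noise. Reading along the chart's y-axis, the γ bar reaches $144k.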